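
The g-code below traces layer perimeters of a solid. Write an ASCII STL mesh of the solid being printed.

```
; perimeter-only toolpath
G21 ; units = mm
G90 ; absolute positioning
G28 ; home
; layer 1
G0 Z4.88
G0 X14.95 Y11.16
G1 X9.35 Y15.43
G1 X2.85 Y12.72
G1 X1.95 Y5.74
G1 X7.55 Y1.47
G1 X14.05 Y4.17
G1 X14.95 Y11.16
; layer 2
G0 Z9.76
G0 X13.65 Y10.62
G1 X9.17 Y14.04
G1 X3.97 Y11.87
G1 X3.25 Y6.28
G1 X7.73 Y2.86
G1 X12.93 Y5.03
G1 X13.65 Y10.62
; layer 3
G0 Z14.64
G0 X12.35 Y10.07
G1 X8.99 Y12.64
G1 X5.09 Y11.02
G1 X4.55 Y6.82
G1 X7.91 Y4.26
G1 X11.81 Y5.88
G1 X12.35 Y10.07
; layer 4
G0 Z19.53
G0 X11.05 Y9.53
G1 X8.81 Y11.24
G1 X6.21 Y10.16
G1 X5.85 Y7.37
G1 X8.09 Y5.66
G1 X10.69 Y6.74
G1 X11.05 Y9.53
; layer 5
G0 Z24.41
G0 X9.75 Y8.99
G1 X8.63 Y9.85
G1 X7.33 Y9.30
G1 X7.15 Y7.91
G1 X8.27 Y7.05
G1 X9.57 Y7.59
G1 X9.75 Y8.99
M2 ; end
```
solid part
  facet normal 0.0000 0.0000 -1.0000
    outer loop
      vertex 1.73 13.58 0.00
      vertex 9.53 16.83 0.00
      vertex 16.25 11.70 0.00
    endloop
  endfacet
  facet normal 0.0000 0.0000 -1.0000
    outer loop
      vertex 0.65 5.20 0.00
      vertex 1.73 13.58 0.00
      vertex 16.25 11.70 0.00
    endloop
  endfacet
  facet normal 0.0000 0.0000 -1.0000
    outer loop
      vertex 7.37 0.07 0.00
      vertex 0.65 5.20 0.00
      vertex 16.25 11.70 0.00
    endloop
  endfacet
  facet normal 0.0000 0.0000 -1.0000
    outer loop
      vertex 15.17 3.32 0.00
      vertex 7.37 0.07 0.00
      vertex 16.25 11.70 0.00
    endloop
  endfacet
  facet normal 0.5887 0.7712 0.2423
    outer loop
      vertex 16.25 11.70 0.00
      vertex 9.53 16.83 0.00
      vertex 8.45 8.45 29.29
    endloop
  endfacet
  facet normal -0.3731 0.8955 0.2425
    outer loop
      vertex 9.53 16.83 0.00
      vertex 1.73 13.58 0.00
      vertex 8.45 8.45 29.29
    endloop
  endfacet
  facet normal -0.9622 0.1240 0.2425
    outer loop
      vertex 1.73 13.58 0.00
      vertex 0.65 5.20 0.00
      vertex 8.45 8.45 29.29
    endloop
  endfacet
  facet normal -0.5887 -0.7712 0.2423
    outer loop
      vertex 0.65 5.20 0.00
      vertex 7.37 0.07 0.00
      vertex 8.45 8.45 29.29
    endloop
  endfacet
  facet normal 0.3731 -0.8955 0.2425
    outer loop
      vertex 7.37 0.07 0.00
      vertex 15.17 3.32 0.00
      vertex 8.45 8.45 29.29
    endloop
  endfacet
  facet normal 0.9622 -0.1240 0.2425
    outer loop
      vertex 15.17 3.32 0.00
      vertex 16.25 11.70 0.00
      vertex 8.45 8.45 29.29
    endloop
  endfacet
endsolid part

The G0 Z moves step by Δz≈4.88 mm. The G1 loops shrink linearly with z, so the solid tapers from its base footprint up to z≈29.3. Closing with a flat bottom cap and the tapered top and triangulating gives 10 facets — a regular 6-sided pyramid, base circumscribed radius ≈ 8.45 mm, apex at z ≈ 29.3 mm.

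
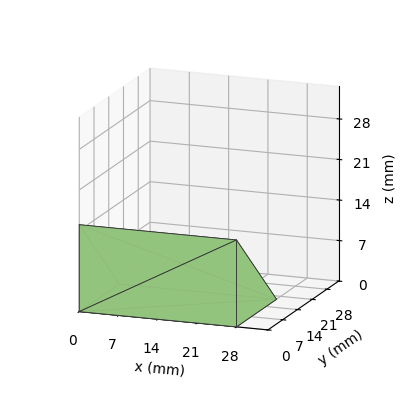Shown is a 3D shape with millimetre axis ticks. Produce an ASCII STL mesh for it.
Reading the render: the shape is a wedge (ramp): 28 × 19 mm base, rising to 15 mm along the y=0 edge and sloping linearly to z=0 at y=19 (dimensions read to the nearest mm from the axis ticks). For the STL, each face is triangulated and given an outward normal.

solid part
  facet normal 0.0000 0.0000 -1.0000
    outer loop
      vertex 28.0 19.0 0.0
      vertex 28.0 0.0 0.0
      vertex 0.0 0.0 0.0
    endloop
  endfacet
  facet normal 0.0000 0.0000 -1.0000
    outer loop
      vertex 0.0 19.0 0.0
      vertex 28.0 19.0 0.0
      vertex 0.0 0.0 0.0
    endloop
  endfacet
  facet normal 0.0000 -1.0000 0.0000
    outer loop
      vertex 0.0 0.0 0.0
      vertex 28.0 0.0 0.0
      vertex 28.0 0.0 15.0
    endloop
  endfacet
  facet normal 0.0000 -1.0000 0.0000
    outer loop
      vertex 0.0 0.0 0.0
      vertex 28.0 0.0 15.0
      vertex 0.0 0.0 15.0
    endloop
  endfacet
  facet normal 0.0000 0.6196 0.7849
    outer loop
      vertex 0.0 0.0 15.0
      vertex 28.0 0.0 15.0
      vertex 28.0 19.0 0.0
    endloop
  endfacet
  facet normal 0.0000 0.6196 0.7849
    outer loop
      vertex 0.0 0.0 15.0
      vertex 28.0 19.0 0.0
      vertex 0.0 19.0 0.0
    endloop
  endfacet
  facet normal -1.0000 0.0000 0.0000
    outer loop
      vertex 0.0 0.0 15.0
      vertex 0.0 19.0 0.0
      vertex 0.0 0.0 0.0
    endloop
  endfacet
  facet normal 1.0000 0.0000 0.0000
    outer loop
      vertex 28.0 0.0 0.0
      vertex 28.0 19.0 0.0
      vertex 28.0 0.0 15.0
    endloop
  endfacet
endsolid part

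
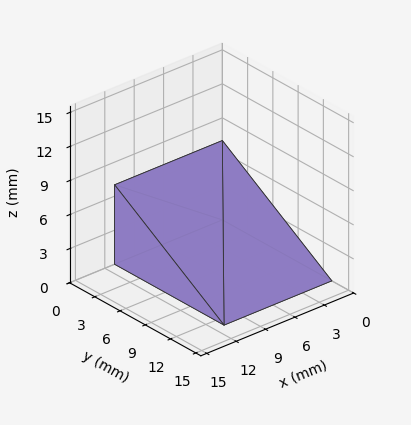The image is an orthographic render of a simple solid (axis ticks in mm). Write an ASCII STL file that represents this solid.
Reading the render: the shape is a wedge (ramp): 11 × 13 mm base, rising to 7 mm along the y=0 edge and sloping linearly to z=0 at y=13 (dimensions read to the nearest mm from the axis ticks). For the STL, each face is triangulated and given an outward normal.

solid part
  facet normal 0.0000 0.0000 -1.0000
    outer loop
      vertex 11.000 13.000 0.000
      vertex 11.000 0.000 0.000
      vertex 0.000 0.000 0.000
    endloop
  endfacet
  facet normal 0.0000 0.0000 -1.0000
    outer loop
      vertex 0.000 13.000 0.000
      vertex 11.000 13.000 0.000
      vertex 0.000 0.000 0.000
    endloop
  endfacet
  facet normal 0.0000 -1.0000 0.0000
    outer loop
      vertex 0.000 0.000 0.000
      vertex 11.000 0.000 0.000
      vertex 11.000 0.000 7.000
    endloop
  endfacet
  facet normal 0.0000 -1.0000 0.0000
    outer loop
      vertex 0.000 0.000 0.000
      vertex 11.000 0.000 7.000
      vertex 0.000 0.000 7.000
    endloop
  endfacet
  facet normal 0.0000 0.4741 0.8805
    outer loop
      vertex 0.000 0.000 7.000
      vertex 11.000 0.000 7.000
      vertex 11.000 13.000 0.000
    endloop
  endfacet
  facet normal 0.0000 0.4741 0.8805
    outer loop
      vertex 0.000 0.000 7.000
      vertex 11.000 13.000 0.000
      vertex 0.000 13.000 0.000
    endloop
  endfacet
  facet normal -1.0000 0.0000 0.0000
    outer loop
      vertex 0.000 0.000 7.000
      vertex 0.000 13.000 0.000
      vertex 0.000 0.000 0.000
    endloop
  endfacet
  facet normal 1.0000 0.0000 0.0000
    outer loop
      vertex 11.000 0.000 0.000
      vertex 11.000 13.000 0.000
      vertex 11.000 0.000 7.000
    endloop
  endfacet
endsolid part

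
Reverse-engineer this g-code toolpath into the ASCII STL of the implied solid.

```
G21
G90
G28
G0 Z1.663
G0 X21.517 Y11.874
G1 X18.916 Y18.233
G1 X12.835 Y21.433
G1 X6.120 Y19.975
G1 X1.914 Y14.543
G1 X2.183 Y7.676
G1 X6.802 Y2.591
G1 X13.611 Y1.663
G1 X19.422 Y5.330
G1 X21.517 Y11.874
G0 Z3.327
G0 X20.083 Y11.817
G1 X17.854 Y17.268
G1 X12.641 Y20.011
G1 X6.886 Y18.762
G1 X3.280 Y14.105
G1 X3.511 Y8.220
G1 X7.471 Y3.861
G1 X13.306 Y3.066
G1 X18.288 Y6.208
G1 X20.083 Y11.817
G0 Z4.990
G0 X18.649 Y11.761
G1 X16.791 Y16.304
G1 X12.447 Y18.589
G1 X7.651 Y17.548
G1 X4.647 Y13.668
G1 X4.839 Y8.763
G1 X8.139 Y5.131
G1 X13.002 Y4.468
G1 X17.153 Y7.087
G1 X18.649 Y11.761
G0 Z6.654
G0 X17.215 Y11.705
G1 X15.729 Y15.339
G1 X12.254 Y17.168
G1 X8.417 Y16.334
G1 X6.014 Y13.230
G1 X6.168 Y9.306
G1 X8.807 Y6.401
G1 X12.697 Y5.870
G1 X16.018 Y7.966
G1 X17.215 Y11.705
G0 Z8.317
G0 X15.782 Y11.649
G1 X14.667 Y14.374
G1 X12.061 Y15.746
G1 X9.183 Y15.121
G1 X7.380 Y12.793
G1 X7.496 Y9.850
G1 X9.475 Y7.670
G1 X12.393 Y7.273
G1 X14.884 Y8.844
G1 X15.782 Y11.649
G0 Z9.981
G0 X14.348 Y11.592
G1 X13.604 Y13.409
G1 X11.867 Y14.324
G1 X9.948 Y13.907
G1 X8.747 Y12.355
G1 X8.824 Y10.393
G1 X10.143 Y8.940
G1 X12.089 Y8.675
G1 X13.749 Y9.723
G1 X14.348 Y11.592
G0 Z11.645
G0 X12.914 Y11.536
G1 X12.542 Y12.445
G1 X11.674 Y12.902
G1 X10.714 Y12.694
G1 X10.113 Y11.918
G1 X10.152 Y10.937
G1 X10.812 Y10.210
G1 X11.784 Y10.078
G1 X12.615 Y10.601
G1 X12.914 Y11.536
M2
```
solid part
  facet normal 0.0000 0.0000 -1.0000
    outer loop
      vertex 13.028 22.855 0.000
      vertex 19.978 19.198 0.000
      vertex 22.951 11.930 0.000
    endloop
  endfacet
  facet normal 0.0000 0.0000 -1.0000
    outer loop
      vertex 5.354 21.189 0.000
      vertex 13.028 22.855 0.000
      vertex 22.951 11.930 0.000
    endloop
  endfacet
  facet normal 0.0000 0.0000 -1.0000
    outer loop
      vertex 0.547 14.980 0.000
      vertex 5.354 21.189 0.000
      vertex 22.951 11.930 0.000
    endloop
  endfacet
  facet normal 0.0000 0.0000 -1.0000
    outer loop
      vertex 0.855 7.133 0.000
      vertex 0.547 14.980 0.000
      vertex 22.951 11.930 0.000
    endloop
  endfacet
  facet normal 0.0000 0.0000 -1.0000
    outer loop
      vertex 6.134 1.321 0.000
      vertex 0.855 7.133 0.000
      vertex 22.951 11.930 0.000
    endloop
  endfacet
  facet normal 0.0000 0.0000 -1.0000
    outer loop
      vertex 13.915 0.261 0.000
      vertex 6.134 1.321 0.000
      vertex 22.951 11.930 0.000
    endloop
  endfacet
  facet normal 0.0000 0.0000 -1.0000
    outer loop
      vertex 20.557 4.451 0.000
      vertex 13.915 0.261 0.000
      vertex 22.951 11.930 0.000
    endloop
  endfacet
  facet normal 0.7190 0.2941 0.6297
    outer loop
      vertex 22.951 11.930 0.000
      vertex 19.978 19.198 0.000
      vertex 11.480 11.480 13.308
    endloop
  endfacet
  facet normal 0.3617 0.6875 0.6297
    outer loop
      vertex 19.978 19.198 0.000
      vertex 13.028 22.855 0.000
      vertex 11.480 11.480 13.308
    endloop
  endfacet
  facet normal -0.1648 0.7591 0.6297
    outer loop
      vertex 13.028 22.855 0.000
      vertex 5.354 21.189 0.000
      vertex 11.480 11.480 13.308
    endloop
  endfacet
  facet normal -0.6143 0.4756 0.6297
    outer loop
      vertex 5.354 21.189 0.000
      vertex 0.547 14.980 0.000
      vertex 11.480 11.480 13.308
    endloop
  endfacet
  facet normal -0.7762 -0.0305 0.6297
    outer loop
      vertex 0.547 14.980 0.000
      vertex 0.855 7.133 0.000
      vertex 11.480 11.480 13.308
    endloop
  endfacet
  facet normal -0.5750 -0.5223 0.6297
    outer loop
      vertex 0.855 7.133 0.000
      vertex 6.134 1.321 0.000
      vertex 11.480 11.480 13.308
    endloop
  endfacet
  facet normal -0.1049 -0.7697 0.6297
    outer loop
      vertex 6.134 1.321 0.000
      vertex 13.915 0.261 0.000
      vertex 11.480 11.480 13.308
    endloop
  endfacet
  facet normal 0.4145 -0.6570 0.6297
    outer loop
      vertex 13.915 0.261 0.000
      vertex 20.557 4.451 0.000
      vertex 11.480 11.480 13.308
    endloop
  endfacet
  facet normal 0.7398 -0.2368 0.6297
    outer loop
      vertex 20.557 4.451 0.000
      vertex 22.951 11.930 0.000
      vertex 11.480 11.480 13.308
    endloop
  endfacet
endsolid part

The G0 Z moves step by Δz≈1.663 mm. The G1 loops shrink linearly with z, so the solid tapers from its base footprint up to z≈13.3. Closing with a flat bottom cap and the tapered top and triangulating gives 16 facets — a regular 9-sided pyramid, base circumscribed radius ≈ 11.5 mm, apex at z ≈ 13.3 mm.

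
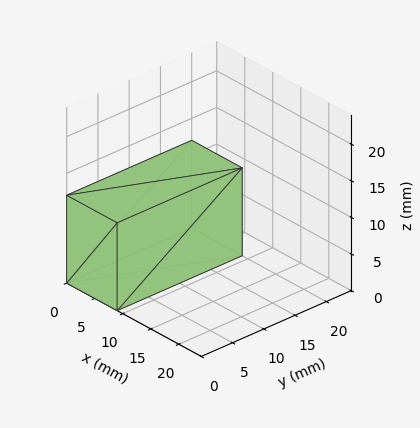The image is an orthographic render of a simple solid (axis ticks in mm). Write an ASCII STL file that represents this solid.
Reading the render: the shape is a rectangular box, roughly 9 × 20 mm footprint and 12 mm tall (dimensions read to the nearest mm from the axis ticks). For the STL, each face is triangulated and given an outward normal.

solid part
  facet normal 0.0000 0.0000 -1.0000
    outer loop
      vertex 9.0 20.0 0.0
      vertex 9.0 0.0 0.0
      vertex 0.0 0.0 0.0
    endloop
  endfacet
  facet normal 0.0000 0.0000 -1.0000
    outer loop
      vertex 0.0 20.0 0.0
      vertex 9.0 20.0 0.0
      vertex 0.0 0.0 0.0
    endloop
  endfacet
  facet normal 0.0000 0.0000 1.0000
    outer loop
      vertex 0.0 0.0 12.0
      vertex 9.0 0.0 12.0
      vertex 9.0 20.0 12.0
    endloop
  endfacet
  facet normal 0.0000 0.0000 1.0000
    outer loop
      vertex 0.0 0.0 12.0
      vertex 9.0 20.0 12.0
      vertex 0.0 20.0 12.0
    endloop
  endfacet
  facet normal 0.0000 -1.0000 0.0000
    outer loop
      vertex 0.0 0.0 0.0
      vertex 9.0 0.0 0.0
      vertex 9.0 0.0 12.0
    endloop
  endfacet
  facet normal 0.0000 -1.0000 0.0000
    outer loop
      vertex 0.0 0.0 0.0
      vertex 9.0 0.0 12.0
      vertex 0.0 0.0 12.0
    endloop
  endfacet
  facet normal 0.0000 1.0000 0.0000
    outer loop
      vertex 9.0 20.0 12.0
      vertex 9.0 20.0 0.0
      vertex 0.0 20.0 0.0
    endloop
  endfacet
  facet normal 0.0000 1.0000 0.0000
    outer loop
      vertex 0.0 20.0 12.0
      vertex 9.0 20.0 12.0
      vertex 0.0 20.0 0.0
    endloop
  endfacet
  facet normal -1.0000 0.0000 0.0000
    outer loop
      vertex 0.0 20.0 12.0
      vertex 0.0 20.0 0.0
      vertex 0.0 0.0 0.0
    endloop
  endfacet
  facet normal -1.0000 0.0000 0.0000
    outer loop
      vertex 0.0 0.0 12.0
      vertex 0.0 20.0 12.0
      vertex 0.0 0.0 0.0
    endloop
  endfacet
  facet normal 1.0000 0.0000 0.0000
    outer loop
      vertex 9.0 0.0 0.0
      vertex 9.0 20.0 0.0
      vertex 9.0 20.0 12.0
    endloop
  endfacet
  facet normal 1.0000 0.0000 0.0000
    outer loop
      vertex 9.0 0.0 0.0
      vertex 9.0 20.0 12.0
      vertex 9.0 0.0 12.0
    endloop
  endfacet
endsolid part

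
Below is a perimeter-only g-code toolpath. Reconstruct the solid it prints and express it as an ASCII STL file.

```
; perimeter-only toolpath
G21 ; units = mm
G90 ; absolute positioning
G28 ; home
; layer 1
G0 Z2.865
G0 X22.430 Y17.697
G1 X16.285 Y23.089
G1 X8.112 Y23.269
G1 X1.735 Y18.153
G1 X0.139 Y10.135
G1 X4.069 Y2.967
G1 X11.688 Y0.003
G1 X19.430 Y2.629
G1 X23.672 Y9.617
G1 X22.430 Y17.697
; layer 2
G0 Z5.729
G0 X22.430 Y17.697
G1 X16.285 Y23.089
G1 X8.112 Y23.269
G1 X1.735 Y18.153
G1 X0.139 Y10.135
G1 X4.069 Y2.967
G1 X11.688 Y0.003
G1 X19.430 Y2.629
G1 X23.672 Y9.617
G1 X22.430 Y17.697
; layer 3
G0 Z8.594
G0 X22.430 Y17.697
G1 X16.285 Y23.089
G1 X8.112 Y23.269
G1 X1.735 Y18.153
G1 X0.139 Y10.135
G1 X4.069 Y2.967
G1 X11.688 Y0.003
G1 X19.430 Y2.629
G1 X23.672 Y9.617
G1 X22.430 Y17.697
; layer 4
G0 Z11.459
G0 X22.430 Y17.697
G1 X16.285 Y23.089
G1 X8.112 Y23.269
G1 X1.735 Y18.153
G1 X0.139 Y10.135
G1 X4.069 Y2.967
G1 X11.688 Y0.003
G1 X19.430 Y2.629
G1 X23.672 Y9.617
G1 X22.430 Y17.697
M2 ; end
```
solid part
  facet normal 0.0000 0.0000 -1.0000
    outer loop
      vertex 8.112 23.269 0.000
      vertex 16.285 23.089 0.000
      vertex 22.430 17.697 0.000
    endloop
  endfacet
  facet normal 0.0000 0.0000 -1.0000
    outer loop
      vertex 1.735 18.153 0.000
      vertex 8.112 23.269 0.000
      vertex 22.430 17.697 0.000
    endloop
  endfacet
  facet normal 0.0000 0.0000 -1.0000
    outer loop
      vertex 0.139 10.135 0.000
      vertex 1.735 18.153 0.000
      vertex 22.430 17.697 0.000
    endloop
  endfacet
  facet normal 0.0000 0.0000 -1.0000
    outer loop
      vertex 4.069 2.967 0.000
      vertex 0.139 10.135 0.000
      vertex 22.430 17.697 0.000
    endloop
  endfacet
  facet normal 0.0000 0.0000 -1.0000
    outer loop
      vertex 11.688 0.003 0.000
      vertex 4.069 2.967 0.000
      vertex 22.430 17.697 0.000
    endloop
  endfacet
  facet normal 0.0000 0.0000 -1.0000
    outer loop
      vertex 19.430 2.629 0.000
      vertex 11.688 0.003 0.000
      vertex 22.430 17.697 0.000
    endloop
  endfacet
  facet normal 0.0000 0.0000 -1.0000
    outer loop
      vertex 23.672 9.617 0.000
      vertex 19.430 2.629 0.000
      vertex 22.430 17.697 0.000
    endloop
  endfacet
  facet normal 0.0000 0.0000 1.0000
    outer loop
      vertex 22.430 17.697 11.459
      vertex 16.285 23.089 11.459
      vertex 8.112 23.269 11.459
    endloop
  endfacet
  facet normal 0.0000 0.0000 1.0000
    outer loop
      vertex 22.430 17.697 11.459
      vertex 8.112 23.269 11.459
      vertex 1.735 18.153 11.459
    endloop
  endfacet
  facet normal 0.0000 0.0000 1.0000
    outer loop
      vertex 22.430 17.697 11.459
      vertex 1.735 18.153 11.459
      vertex 0.139 10.135 11.459
    endloop
  endfacet
  facet normal 0.0000 0.0000 1.0000
    outer loop
      vertex 22.430 17.697 11.459
      vertex 0.139 10.135 11.459
      vertex 4.069 2.967 11.459
    endloop
  endfacet
  facet normal 0.0000 0.0000 1.0000
    outer loop
      vertex 22.430 17.697 11.459
      vertex 4.069 2.967 11.459
      vertex 11.688 0.003 11.459
    endloop
  endfacet
  facet normal 0.0000 0.0000 1.0000
    outer loop
      vertex 22.430 17.697 11.459
      vertex 11.688 0.003 11.459
      vertex 19.430 2.629 11.459
    endloop
  endfacet
  facet normal 0.0000 0.0000 1.0000
    outer loop
      vertex 22.430 17.697 11.459
      vertex 19.430 2.629 11.459
      vertex 23.672 9.617 11.459
    endloop
  endfacet
  facet normal 0.6596 0.7517 0.0000
    outer loop
      vertex 22.430 17.697 0.000
      vertex 16.285 23.089 0.000
      vertex 16.285 23.089 11.459
    endloop
  endfacet
  facet normal 0.6596 0.7517 0.0000
    outer loop
      vertex 22.430 17.697 0.000
      vertex 16.285 23.089 11.459
      vertex 22.430 17.697 11.459
    endloop
  endfacet
  facet normal 0.0220 0.9998 0.0000
    outer loop
      vertex 16.285 23.089 0.000
      vertex 8.112 23.269 0.000
      vertex 8.112 23.269 11.459
    endloop
  endfacet
  facet normal 0.0220 0.9998 0.0000
    outer loop
      vertex 16.285 23.089 0.000
      vertex 8.112 23.269 11.459
      vertex 16.285 23.089 11.459
    endloop
  endfacet
  facet normal -0.6258 0.7800 0.0000
    outer loop
      vertex 8.112 23.269 0.000
      vertex 1.735 18.153 0.000
      vertex 1.735 18.153 11.459
    endloop
  endfacet
  facet normal -0.6258 0.7800 0.0000
    outer loop
      vertex 8.112 23.269 0.000
      vertex 1.735 18.153 11.459
      vertex 8.112 23.269 11.459
    endloop
  endfacet
  facet normal -0.9808 0.1952 0.0000
    outer loop
      vertex 1.735 18.153 0.000
      vertex 0.139 10.135 0.000
      vertex 0.139 10.135 11.459
    endloop
  endfacet
  facet normal -0.9808 0.1952 0.0000
    outer loop
      vertex 1.735 18.153 0.000
      vertex 0.139 10.135 11.459
      vertex 1.735 18.153 11.459
    endloop
  endfacet
  facet normal -0.8769 -0.4808 0.0000
    outer loop
      vertex 0.139 10.135 0.000
      vertex 4.069 2.967 0.000
      vertex 4.069 2.967 11.459
    endloop
  endfacet
  facet normal -0.8769 -0.4808 0.0000
    outer loop
      vertex 0.139 10.135 0.000
      vertex 4.069 2.967 11.459
      vertex 0.139 10.135 11.459
    endloop
  endfacet
  facet normal -0.3626 -0.9320 0.0000
    outer loop
      vertex 4.069 2.967 0.000
      vertex 11.688 0.003 0.000
      vertex 11.688 0.003 11.459
    endloop
  endfacet
  facet normal -0.3626 -0.9320 0.0000
    outer loop
      vertex 4.069 2.967 0.000
      vertex 11.688 0.003 11.459
      vertex 4.069 2.967 11.459
    endloop
  endfacet
  facet normal 0.3212 -0.9470 0.0000
    outer loop
      vertex 11.688 0.003 0.000
      vertex 19.430 2.629 0.000
      vertex 19.430 2.629 11.459
    endloop
  endfacet
  facet normal 0.3212 -0.9470 0.0000
    outer loop
      vertex 11.688 0.003 0.000
      vertex 19.430 2.629 11.459
      vertex 11.688 0.003 11.459
    endloop
  endfacet
  facet normal 0.8548 -0.5189 0.0000
    outer loop
      vertex 19.430 2.629 0.000
      vertex 23.672 9.617 0.000
      vertex 23.672 9.617 11.459
    endloop
  endfacet
  facet normal 0.8548 -0.5189 0.0000
    outer loop
      vertex 19.430 2.629 0.000
      vertex 23.672 9.617 11.459
      vertex 19.430 2.629 11.459
    endloop
  endfacet
  facet normal 0.9884 0.1519 0.0000
    outer loop
      vertex 23.672 9.617 0.000
      vertex 22.430 17.697 0.000
      vertex 22.430 17.697 11.459
    endloop
  endfacet
  facet normal 0.9884 0.1519 0.0000
    outer loop
      vertex 23.672 9.617 0.000
      vertex 22.430 17.697 11.459
      vertex 23.672 9.617 11.459
    endloop
  endfacet
endsolid part

The G0 Z moves step by Δz≈2.865 mm. Every layer's G1 loop is the same polygon, so the solid is a straight extrusion of it from z=0 to z≈11.5. Closing with flat bottom and top caps and triangulating gives 32 facets — a regular 9-sided prism (a cylinder approximated with 9 flat sides), circumscribed radius ≈ 12 mm, height ≈ 11.5 mm.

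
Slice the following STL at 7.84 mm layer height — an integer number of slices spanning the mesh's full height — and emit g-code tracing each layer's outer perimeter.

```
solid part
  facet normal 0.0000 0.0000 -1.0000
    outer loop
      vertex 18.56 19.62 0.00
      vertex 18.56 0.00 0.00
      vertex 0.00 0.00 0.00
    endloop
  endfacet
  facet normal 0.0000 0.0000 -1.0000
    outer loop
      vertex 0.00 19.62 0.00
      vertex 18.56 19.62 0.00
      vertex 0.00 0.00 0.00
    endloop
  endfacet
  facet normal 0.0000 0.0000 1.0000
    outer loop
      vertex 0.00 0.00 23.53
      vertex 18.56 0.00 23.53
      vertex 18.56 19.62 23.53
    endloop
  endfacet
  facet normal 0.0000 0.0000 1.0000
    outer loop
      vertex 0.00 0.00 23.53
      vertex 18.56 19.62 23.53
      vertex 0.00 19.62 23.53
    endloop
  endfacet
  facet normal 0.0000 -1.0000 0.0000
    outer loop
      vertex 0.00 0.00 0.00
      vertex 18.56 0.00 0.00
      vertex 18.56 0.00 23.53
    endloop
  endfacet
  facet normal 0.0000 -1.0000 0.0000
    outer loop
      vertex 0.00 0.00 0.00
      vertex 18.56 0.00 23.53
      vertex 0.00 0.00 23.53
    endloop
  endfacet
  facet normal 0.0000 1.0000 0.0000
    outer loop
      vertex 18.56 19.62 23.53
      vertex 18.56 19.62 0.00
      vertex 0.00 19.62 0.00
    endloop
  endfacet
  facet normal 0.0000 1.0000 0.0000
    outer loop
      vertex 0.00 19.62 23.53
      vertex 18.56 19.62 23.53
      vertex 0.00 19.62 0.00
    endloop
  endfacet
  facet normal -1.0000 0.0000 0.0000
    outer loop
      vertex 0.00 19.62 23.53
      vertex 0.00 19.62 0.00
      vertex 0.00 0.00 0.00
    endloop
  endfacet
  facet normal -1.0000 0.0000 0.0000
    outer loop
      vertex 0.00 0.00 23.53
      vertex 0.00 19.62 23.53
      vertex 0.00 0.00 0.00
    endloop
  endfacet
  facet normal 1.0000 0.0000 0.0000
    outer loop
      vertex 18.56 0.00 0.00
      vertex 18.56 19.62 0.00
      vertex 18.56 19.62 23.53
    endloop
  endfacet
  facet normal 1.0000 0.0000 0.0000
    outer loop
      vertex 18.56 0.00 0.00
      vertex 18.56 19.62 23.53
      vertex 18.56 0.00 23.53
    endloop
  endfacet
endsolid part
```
; perimeter-only toolpath
G21 ; units = mm
G90 ; absolute positioning
G28 ; home
; layer 1
G0 Z7.84
G0 X0.00 Y0.00
G1 X18.56 Y0.00
G1 X18.56 Y19.62
G1 X0.00 Y19.62
G1 X0.00 Y0.00
; layer 2
G0 Z15.69
G0 X0.00 Y0.00
G1 X18.56 Y0.00
G1 X18.56 Y19.62
G1 X0.00 Y19.62
G1 X0.00 Y0.00
; layer 3
G0 Z23.53
G0 X0.00 Y0.00
G1 X18.56 Y0.00
G1 X18.56 Y19.62
G1 X0.00 Y19.62
G1 X0.00 Y0.00
M2 ; end

The solid is a rectangular box, roughly 18.6 × 19.6 mm footprint and 23.5 mm tall. Slicing at Δz = 7.84 mm — 3 equal slices spanning the solid's height, so layer i sits at z = i·h/3 — gives 3 non-empty perimeters. Each is a 4-segment closed polygon; G0 lifts to the layer z and rapids to the start vertex, then G1 traces the edges.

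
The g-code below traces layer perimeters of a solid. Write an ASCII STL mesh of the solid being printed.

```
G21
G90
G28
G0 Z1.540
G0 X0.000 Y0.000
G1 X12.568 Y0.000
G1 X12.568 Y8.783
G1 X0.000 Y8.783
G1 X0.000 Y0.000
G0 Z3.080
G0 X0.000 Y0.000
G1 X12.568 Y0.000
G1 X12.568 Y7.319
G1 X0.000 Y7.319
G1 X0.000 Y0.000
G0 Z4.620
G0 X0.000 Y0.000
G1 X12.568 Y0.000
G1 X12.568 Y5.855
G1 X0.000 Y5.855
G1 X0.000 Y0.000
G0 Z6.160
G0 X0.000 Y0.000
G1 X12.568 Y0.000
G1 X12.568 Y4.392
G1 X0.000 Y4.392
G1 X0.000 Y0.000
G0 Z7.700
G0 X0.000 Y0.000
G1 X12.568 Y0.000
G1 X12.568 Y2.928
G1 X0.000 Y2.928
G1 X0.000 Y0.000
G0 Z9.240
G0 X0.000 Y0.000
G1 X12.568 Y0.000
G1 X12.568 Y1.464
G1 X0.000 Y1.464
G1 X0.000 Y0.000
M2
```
solid part
  facet normal 0.0000 0.0000 -1.0000
    outer loop
      vertex 12.568 10.247 0.000
      vertex 12.568 0.000 0.000
      vertex 0.000 0.000 0.000
    endloop
  endfacet
  facet normal 0.0000 0.0000 -1.0000
    outer loop
      vertex 0.000 10.247 0.000
      vertex 12.568 10.247 0.000
      vertex 0.000 0.000 0.000
    endloop
  endfacet
  facet normal 0.0000 -1.0000 0.0000
    outer loop
      vertex 0.000 0.000 0.000
      vertex 12.568 0.000 0.000
      vertex 12.568 0.000 10.780
    endloop
  endfacet
  facet normal 0.0000 -1.0000 0.0000
    outer loop
      vertex 0.000 0.000 0.000
      vertex 12.568 0.000 10.780
      vertex 0.000 0.000 10.780
    endloop
  endfacet
  facet normal 0.0000 0.7248 0.6890
    outer loop
      vertex 0.000 0.000 10.780
      vertex 12.568 0.000 10.780
      vertex 12.568 10.247 0.000
    endloop
  endfacet
  facet normal 0.0000 0.7248 0.6890
    outer loop
      vertex 0.000 0.000 10.780
      vertex 12.568 10.247 0.000
      vertex 0.000 10.247 0.000
    endloop
  endfacet
  facet normal -1.0000 0.0000 0.0000
    outer loop
      vertex 0.000 0.000 10.780
      vertex 0.000 10.247 0.000
      vertex 0.000 0.000 0.000
    endloop
  endfacet
  facet normal 1.0000 0.0000 0.0000
    outer loop
      vertex 12.568 0.000 0.000
      vertex 12.568 10.247 0.000
      vertex 12.568 0.000 10.780
    endloop
  endfacet
endsolid part

The G0 Z moves step by Δz≈1.540 mm. The G1 loops shrink linearly with z, so the solid tapers from its base footprint up to z≈10.8. Closing with a flat bottom cap and the tapered top and triangulating gives 8 facets — a wedge (ramp): 12.6 × 10.2 mm base, rising to 10.8 mm along the y=0 edge and sloping linearly to z=0 at y=10.2.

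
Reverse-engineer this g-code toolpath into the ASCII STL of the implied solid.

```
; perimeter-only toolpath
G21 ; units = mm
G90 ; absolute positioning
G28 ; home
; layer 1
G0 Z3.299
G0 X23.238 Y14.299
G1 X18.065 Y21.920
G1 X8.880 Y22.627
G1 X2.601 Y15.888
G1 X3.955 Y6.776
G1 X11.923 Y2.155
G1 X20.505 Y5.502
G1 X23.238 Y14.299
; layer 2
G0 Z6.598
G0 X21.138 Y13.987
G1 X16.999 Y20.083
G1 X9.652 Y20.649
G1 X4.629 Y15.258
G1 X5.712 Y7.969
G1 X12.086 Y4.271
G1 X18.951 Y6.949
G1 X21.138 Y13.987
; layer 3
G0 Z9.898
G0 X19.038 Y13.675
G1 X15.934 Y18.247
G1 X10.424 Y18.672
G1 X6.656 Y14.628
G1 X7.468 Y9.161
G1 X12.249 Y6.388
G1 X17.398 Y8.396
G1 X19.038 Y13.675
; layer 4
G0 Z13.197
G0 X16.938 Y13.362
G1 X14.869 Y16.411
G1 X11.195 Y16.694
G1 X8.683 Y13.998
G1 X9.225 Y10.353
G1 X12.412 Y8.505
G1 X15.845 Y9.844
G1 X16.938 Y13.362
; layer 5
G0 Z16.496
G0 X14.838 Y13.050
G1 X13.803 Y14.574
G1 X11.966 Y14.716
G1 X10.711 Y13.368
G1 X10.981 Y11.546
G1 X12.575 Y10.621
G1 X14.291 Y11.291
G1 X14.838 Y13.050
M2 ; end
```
solid part
  facet normal 0.0000 0.0000 -1.0000
    outer loop
      vertex 8.109 24.605 0.000
      vertex 19.130 23.756 0.000
      vertex 25.338 14.611 0.000
    endloop
  endfacet
  facet normal 0.0000 0.0000 -1.0000
    outer loop
      vertex 0.574 16.518 0.000
      vertex 8.109 24.605 0.000
      vertex 25.338 14.611 0.000
    endloop
  endfacet
  facet normal 0.0000 0.0000 -1.0000
    outer loop
      vertex 2.199 5.584 0.000
      vertex 0.574 16.518 0.000
      vertex 25.338 14.611 0.000
    endloop
  endfacet
  facet normal 0.0000 0.0000 -1.0000
    outer loop
      vertex 11.760 0.038 0.000
      vertex 2.199 5.584 0.000
      vertex 25.338 14.611 0.000
    endloop
  endfacet
  facet normal 0.0000 0.0000 -1.0000
    outer loop
      vertex 22.058 4.055 0.000
      vertex 11.760 0.038 0.000
      vertex 25.338 14.611 0.000
    endloop
  endfacet
  facet normal 0.7158 0.4859 0.5016
    outer loop
      vertex 25.338 14.611 0.000
      vertex 19.130 23.756 0.000
      vertex 12.738 12.738 19.795
    endloop
  endfacet
  facet normal 0.0664 0.8626 0.5016
    outer loop
      vertex 19.130 23.756 0.000
      vertex 8.109 24.605 0.000
      vertex 12.738 12.738 19.795
    endloop
  endfacet
  facet normal -0.6330 0.5897 0.5016
    outer loop
      vertex 8.109 24.605 0.000
      vertex 0.574 16.518 0.000
      vertex 12.738 12.738 19.795
    endloop
  endfacet
  facet normal -0.8557 -0.1272 0.5016
    outer loop
      vertex 0.574 16.518 0.000
      vertex 2.199 5.584 0.000
      vertex 12.738 12.738 19.795
    endloop
  endfacet
  facet normal -0.4341 -0.7483 0.5016
    outer loop
      vertex 2.199 5.584 0.000
      vertex 11.760 0.038 0.000
      vertex 12.738 12.738 19.795
    endloop
  endfacet
  facet normal 0.3144 -0.8060 0.5016
    outer loop
      vertex 11.760 0.038 0.000
      vertex 22.058 4.055 0.000
      vertex 12.738 12.738 19.795
    endloop
  endfacet
  facet normal 0.8262 -0.2567 0.5016
    outer loop
      vertex 22.058 4.055 0.000
      vertex 25.338 14.611 0.000
      vertex 12.738 12.738 19.795
    endloop
  endfacet
endsolid part

The G0 Z moves step by Δz≈3.299 mm. The G1 loops shrink linearly with z, so the solid tapers from its base footprint up to z≈19.8. Closing with a flat bottom cap and the tapered top and triangulating gives 12 facets — a regular 7-sided pyramid, base circumscribed radius ≈ 12.7 mm, apex at z ≈ 19.8 mm.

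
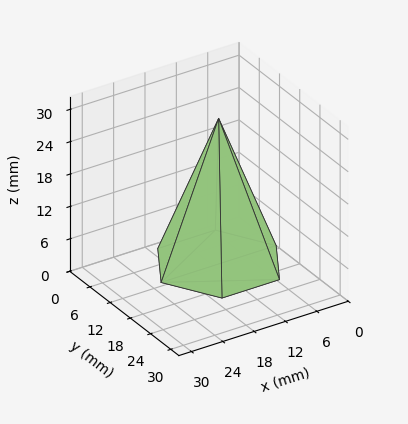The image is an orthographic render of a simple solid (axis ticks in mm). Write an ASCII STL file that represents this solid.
Reading the render: the shape is a regular 6-sided pyramid, base circumscribed radius ≈ 11 mm, apex at z ≈ 27 mm (dimensions read to the nearest mm from the axis ticks). For the STL, each face is triangulated and given an outward normal.

solid part
  facet normal 0.0000 0.0000 -1.0000
    outer loop
      vertex 5.500 20.526 0.000
      vertex 16.500 20.526 0.000
      vertex 22.000 11.000 0.000
    endloop
  endfacet
  facet normal 0.0000 0.0000 -1.0000
    outer loop
      vertex 0.000 11.000 0.000
      vertex 5.500 20.526 0.000
      vertex 22.000 11.000 0.000
    endloop
  endfacet
  facet normal 0.0000 0.0000 -1.0000
    outer loop
      vertex 5.500 1.474 0.000
      vertex 0.000 11.000 0.000
      vertex 22.000 11.000 0.000
    endloop
  endfacet
  facet normal 0.0000 0.0000 -1.0000
    outer loop
      vertex 16.500 1.474 0.000
      vertex 5.500 1.474 0.000
      vertex 22.000 11.000 0.000
    endloop
  endfacet
  facet normal 0.8167 0.4715 0.3327
    outer loop
      vertex 22.000 11.000 0.000
      vertex 16.500 20.526 0.000
      vertex 11.000 11.000 27.000
    endloop
  endfacet
  facet normal 0.0000 0.9430 0.3327
    outer loop
      vertex 16.500 20.526 0.000
      vertex 5.500 20.526 0.000
      vertex 11.000 11.000 27.000
    endloop
  endfacet
  facet normal -0.8167 0.4715 0.3327
    outer loop
      vertex 5.500 20.526 0.000
      vertex 0.000 11.000 0.000
      vertex 11.000 11.000 27.000
    endloop
  endfacet
  facet normal -0.8167 -0.4715 0.3327
    outer loop
      vertex 0.000 11.000 0.000
      vertex 5.500 1.474 0.000
      vertex 11.000 11.000 27.000
    endloop
  endfacet
  facet normal 0.0000 -0.9430 0.3327
    outer loop
      vertex 5.500 1.474 0.000
      vertex 16.500 1.474 0.000
      vertex 11.000 11.000 27.000
    endloop
  endfacet
  facet normal 0.8167 -0.4715 0.3327
    outer loop
      vertex 16.500 1.474 0.000
      vertex 22.000 11.000 0.000
      vertex 11.000 11.000 27.000
    endloop
  endfacet
endsolid part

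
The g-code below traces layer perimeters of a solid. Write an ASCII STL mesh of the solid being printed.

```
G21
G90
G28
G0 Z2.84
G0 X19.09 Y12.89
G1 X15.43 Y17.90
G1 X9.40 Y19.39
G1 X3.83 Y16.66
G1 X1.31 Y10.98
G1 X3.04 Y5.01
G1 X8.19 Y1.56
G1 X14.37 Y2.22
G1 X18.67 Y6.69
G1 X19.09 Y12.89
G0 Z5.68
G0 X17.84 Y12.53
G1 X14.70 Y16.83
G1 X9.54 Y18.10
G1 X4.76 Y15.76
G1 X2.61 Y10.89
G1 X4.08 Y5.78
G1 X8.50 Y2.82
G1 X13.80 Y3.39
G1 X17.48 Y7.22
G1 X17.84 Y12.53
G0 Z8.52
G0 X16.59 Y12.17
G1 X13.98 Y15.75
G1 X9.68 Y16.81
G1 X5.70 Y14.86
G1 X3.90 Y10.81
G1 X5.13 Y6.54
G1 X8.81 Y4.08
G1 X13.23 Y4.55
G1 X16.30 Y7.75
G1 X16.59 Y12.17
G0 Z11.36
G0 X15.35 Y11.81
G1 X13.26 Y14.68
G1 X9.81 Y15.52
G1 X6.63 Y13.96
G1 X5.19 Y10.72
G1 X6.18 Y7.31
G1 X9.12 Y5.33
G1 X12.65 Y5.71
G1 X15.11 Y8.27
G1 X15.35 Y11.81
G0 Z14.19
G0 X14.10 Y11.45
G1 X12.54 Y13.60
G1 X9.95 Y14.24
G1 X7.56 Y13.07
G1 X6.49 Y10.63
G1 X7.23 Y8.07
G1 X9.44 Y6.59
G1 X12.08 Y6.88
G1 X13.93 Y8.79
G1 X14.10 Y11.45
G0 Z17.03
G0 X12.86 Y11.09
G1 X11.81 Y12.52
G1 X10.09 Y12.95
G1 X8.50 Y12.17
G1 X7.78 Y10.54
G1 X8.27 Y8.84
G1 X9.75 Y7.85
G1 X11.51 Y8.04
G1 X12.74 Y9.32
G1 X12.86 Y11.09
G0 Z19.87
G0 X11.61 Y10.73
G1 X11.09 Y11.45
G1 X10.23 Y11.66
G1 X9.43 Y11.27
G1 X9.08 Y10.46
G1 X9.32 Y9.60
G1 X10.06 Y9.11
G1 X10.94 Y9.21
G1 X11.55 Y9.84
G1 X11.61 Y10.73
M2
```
solid part
  facet normal 0.0000 0.0000 -1.0000
    outer loop
      vertex 9.26 20.68 0.00
      vertex 16.15 18.98 0.00
      vertex 20.33 13.25 0.00
    endloop
  endfacet
  facet normal 0.0000 0.0000 -1.0000
    outer loop
      vertex 2.89 17.56 0.00
      vertex 9.26 20.68 0.00
      vertex 20.33 13.25 0.00
    endloop
  endfacet
  facet normal 0.0000 0.0000 -1.0000
    outer loop
      vertex 0.02 11.07 0.00
      vertex 2.89 17.56 0.00
      vertex 20.33 13.25 0.00
    endloop
  endfacet
  facet normal 0.0000 0.0000 -1.0000
    outer loop
      vertex 1.99 4.25 0.00
      vertex 0.02 11.07 0.00
      vertex 20.33 13.25 0.00
    endloop
  endfacet
  facet normal 0.0000 0.0000 -1.0000
    outer loop
      vertex 7.88 0.30 0.00
      vertex 1.99 4.25 0.00
      vertex 20.33 13.25 0.00
    endloop
  endfacet
  facet normal 0.0000 0.0000 -1.0000
    outer loop
      vertex 14.94 1.06 0.00
      vertex 7.88 0.30 0.00
      vertex 20.33 13.25 0.00
    endloop
  endfacet
  facet normal 0.0000 0.0000 -1.0000
    outer loop
      vertex 19.85 6.17 0.00
      vertex 14.94 1.06 0.00
      vertex 20.33 13.25 0.00
    endloop
  endfacet
  facet normal 0.7424 0.5416 0.3943
    outer loop
      vertex 20.33 13.25 0.00
      vertex 16.15 18.98 0.00
      vertex 10.37 10.37 22.71
    endloop
  endfacet
  facet normal 0.2201 0.8922 0.3943
    outer loop
      vertex 16.15 18.98 0.00
      vertex 9.26 20.68 0.00
      vertex 10.37 10.37 22.71
    endloop
  endfacet
  facet normal -0.4042 0.8253 0.3944
    outer loop
      vertex 9.26 20.68 0.00
      vertex 2.89 17.56 0.00
      vertex 10.37 10.37 22.71
    endloop
  endfacet
  facet normal -0.8404 0.3716 0.3945
    outer loop
      vertex 2.89 17.56 0.00
      vertex 0.02 11.07 0.00
      vertex 10.37 10.37 22.71
    endloop
  endfacet
  facet normal -0.8828 -0.2550 0.3945
    outer loop
      vertex 0.02 11.07 0.00
      vertex 1.99 4.25 0.00
      vertex 10.37 10.37 22.71
    endloop
  endfacet
  facet normal -0.5118 -0.7632 0.3945
    outer loop
      vertex 1.99 4.25 0.00
      vertex 7.88 0.30 0.00
      vertex 10.37 10.37 22.71
    endloop
  endfacet
  facet normal 0.0984 -0.9137 0.3944
    outer loop
      vertex 7.88 0.30 0.00
      vertex 14.94 1.06 0.00
      vertex 10.37 10.37 22.71
    endloop
  endfacet
  facet normal 0.6626 -0.6367 0.3944
    outer loop
      vertex 14.94 1.06 0.00
      vertex 19.85 6.17 0.00
      vertex 10.37 10.37 22.71
    endloop
  endfacet
  facet normal 0.9169 -0.0622 0.3942
    outer loop
      vertex 19.85 6.17 0.00
      vertex 20.33 13.25 0.00
      vertex 10.37 10.37 22.71
    endloop
  endfacet
endsolid part

The G0 Z moves step by Δz≈2.84 mm. The G1 loops shrink linearly with z, so the solid tapers from its base footprint up to z≈22.7. Closing with a flat bottom cap and the tapered top and triangulating gives 16 facets — a regular 9-sided pyramid, base circumscribed radius ≈ 10.4 mm, apex at z ≈ 22.7 mm.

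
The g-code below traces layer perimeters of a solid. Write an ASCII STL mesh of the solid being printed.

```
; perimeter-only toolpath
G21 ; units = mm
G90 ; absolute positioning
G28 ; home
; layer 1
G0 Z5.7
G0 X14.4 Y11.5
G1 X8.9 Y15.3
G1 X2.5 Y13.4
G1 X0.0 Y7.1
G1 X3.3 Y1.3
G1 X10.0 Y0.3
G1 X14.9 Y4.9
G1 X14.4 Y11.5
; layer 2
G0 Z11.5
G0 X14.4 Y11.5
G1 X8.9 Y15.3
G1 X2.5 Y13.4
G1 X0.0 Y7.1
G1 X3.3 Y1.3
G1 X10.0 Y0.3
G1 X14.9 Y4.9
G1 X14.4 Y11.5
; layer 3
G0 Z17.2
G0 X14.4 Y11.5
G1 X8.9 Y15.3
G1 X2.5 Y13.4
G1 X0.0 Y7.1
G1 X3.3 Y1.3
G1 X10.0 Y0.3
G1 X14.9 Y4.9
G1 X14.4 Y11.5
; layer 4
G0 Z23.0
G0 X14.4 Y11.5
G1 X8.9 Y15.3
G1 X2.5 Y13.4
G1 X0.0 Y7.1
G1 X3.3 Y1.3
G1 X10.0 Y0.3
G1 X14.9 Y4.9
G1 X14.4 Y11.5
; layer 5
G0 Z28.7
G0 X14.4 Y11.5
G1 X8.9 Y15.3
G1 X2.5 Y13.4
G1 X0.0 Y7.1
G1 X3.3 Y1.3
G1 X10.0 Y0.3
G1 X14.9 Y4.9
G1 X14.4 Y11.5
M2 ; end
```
solid part
  facet normal 0.0000 0.0000 -1.0000
    outer loop
      vertex 2.5 13.4 0.0
      vertex 8.9 15.3 0.0
      vertex 14.4 11.5 0.0
    endloop
  endfacet
  facet normal 0.0000 0.0000 -1.0000
    outer loop
      vertex 0.0 7.1 0.0
      vertex 2.5 13.4 0.0
      vertex 14.4 11.5 0.0
    endloop
  endfacet
  facet normal 0.0000 0.0000 -1.0000
    outer loop
      vertex 3.3 1.3 0.0
      vertex 0.0 7.1 0.0
      vertex 14.4 11.5 0.0
    endloop
  endfacet
  facet normal 0.0000 0.0000 -1.0000
    outer loop
      vertex 10.0 0.3 0.0
      vertex 3.3 1.3 0.0
      vertex 14.4 11.5 0.0
    endloop
  endfacet
  facet normal 0.0000 0.0000 -1.0000
    outer loop
      vertex 14.9 4.9 0.0
      vertex 10.0 0.3 0.0
      vertex 14.4 11.5 0.0
    endloop
  endfacet
  facet normal 0.0000 0.0000 1.0000
    outer loop
      vertex 14.4 11.5 28.7
      vertex 8.9 15.3 28.7
      vertex 2.5 13.4 28.7
    endloop
  endfacet
  facet normal 0.0000 0.0000 1.0000
    outer loop
      vertex 14.4 11.5 28.7
      vertex 2.5 13.4 28.7
      vertex 0.0 7.1 28.7
    endloop
  endfacet
  facet normal 0.0000 0.0000 1.0000
    outer loop
      vertex 14.4 11.5 28.7
      vertex 0.0 7.1 28.7
      vertex 3.3 1.3 28.7
    endloop
  endfacet
  facet normal 0.0000 0.0000 1.0000
    outer loop
      vertex 14.4 11.5 28.7
      vertex 3.3 1.3 28.7
      vertex 10.0 0.3 28.7
    endloop
  endfacet
  facet normal 0.0000 0.0000 1.0000
    outer loop
      vertex 14.4 11.5 28.7
      vertex 10.0 0.3 28.7
      vertex 14.9 4.9 28.7
    endloop
  endfacet
  facet normal 0.5684 0.8227 0.0000
    outer loop
      vertex 14.4 11.5 0.0
      vertex 8.9 15.3 0.0
      vertex 8.9 15.3 28.7
    endloop
  endfacet
  facet normal 0.5684 0.8227 0.0000
    outer loop
      vertex 14.4 11.5 0.0
      vertex 8.9 15.3 28.7
      vertex 14.4 11.5 28.7
    endloop
  endfacet
  facet normal -0.2846 0.9586 0.0000
    outer loop
      vertex 8.9 15.3 0.0
      vertex 2.5 13.4 0.0
      vertex 2.5 13.4 28.7
    endloop
  endfacet
  facet normal -0.2846 0.9586 0.0000
    outer loop
      vertex 8.9 15.3 0.0
      vertex 2.5 13.4 28.7
      vertex 8.9 15.3 28.7
    endloop
  endfacet
  facet normal -0.9295 0.3688 0.0000
    outer loop
      vertex 2.5 13.4 0.0
      vertex 0.0 7.1 0.0
      vertex 0.0 7.1 28.7
    endloop
  endfacet
  facet normal -0.9295 0.3688 0.0000
    outer loop
      vertex 2.5 13.4 0.0
      vertex 0.0 7.1 28.7
      vertex 2.5 13.4 28.7
    endloop
  endfacet
  facet normal -0.8692 -0.4945 0.0000
    outer loop
      vertex 0.0 7.1 0.0
      vertex 3.3 1.3 0.0
      vertex 3.3 1.3 28.7
    endloop
  endfacet
  facet normal -0.8692 -0.4945 0.0000
    outer loop
      vertex 0.0 7.1 0.0
      vertex 3.3 1.3 28.7
      vertex 0.0 7.1 28.7
    endloop
  endfacet
  facet normal -0.1476 -0.9890 0.0000
    outer loop
      vertex 3.3 1.3 0.0
      vertex 10.0 0.3 0.0
      vertex 10.0 0.3 28.7
    endloop
  endfacet
  facet normal -0.1476 -0.9890 0.0000
    outer loop
      vertex 3.3 1.3 0.0
      vertex 10.0 0.3 28.7
      vertex 3.3 1.3 28.7
    endloop
  endfacet
  facet normal 0.6844 -0.7291 0.0000
    outer loop
      vertex 10.0 0.3 0.0
      vertex 14.9 4.9 0.0
      vertex 14.9 4.9 28.7
    endloop
  endfacet
  facet normal 0.6844 -0.7291 0.0000
    outer loop
      vertex 10.0 0.3 0.0
      vertex 14.9 4.9 28.7
      vertex 10.0 0.3 28.7
    endloop
  endfacet
  facet normal 0.9971 0.0755 0.0000
    outer loop
      vertex 14.9 4.9 0.0
      vertex 14.4 11.5 0.0
      vertex 14.4 11.5 28.7
    endloop
  endfacet
  facet normal 0.9971 0.0755 0.0000
    outer loop
      vertex 14.9 4.9 0.0
      vertex 14.4 11.5 28.7
      vertex 14.9 4.9 28.7
    endloop
  endfacet
endsolid part

The G0 Z moves step by Δz≈5.7 mm. Every layer's G1 loop is the same polygon, so the solid is a straight extrusion of it from z=0 to z≈28.7. Closing with flat bottom and top caps and triangulating gives 24 facets — a regular 7-sided prism (a cylinder approximated with 7 flat sides), circumscribed radius ≈ 7.7 mm, height ≈ 28.7 mm.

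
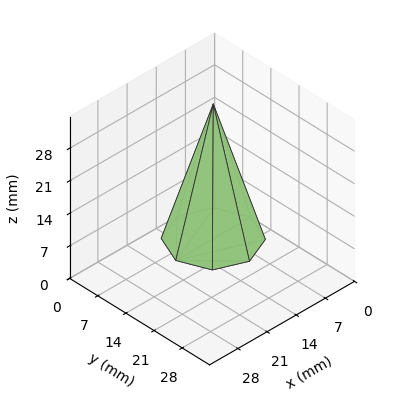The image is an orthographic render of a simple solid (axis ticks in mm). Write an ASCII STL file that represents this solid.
Reading the render: the shape is a regular 8-sided pyramid, base circumscribed radius ≈ 9 mm, apex at z ≈ 29 mm (dimensions read to the nearest mm from the axis ticks). For the STL, each face is triangulated and given an outward normal.

solid part
  facet normal 0.0000 0.0000 -1.0000
    outer loop
      vertex 9.00 18.00 0.00
      vertex 15.36 15.36 0.00
      vertex 18.00 9.00 0.00
    endloop
  endfacet
  facet normal 0.0000 0.0000 -1.0000
    outer loop
      vertex 2.64 15.36 0.00
      vertex 9.00 18.00 0.00
      vertex 18.00 9.00 0.00
    endloop
  endfacet
  facet normal 0.0000 0.0000 -1.0000
    outer loop
      vertex 0.00 9.00 0.00
      vertex 2.64 15.36 0.00
      vertex 18.00 9.00 0.00
    endloop
  endfacet
  facet normal 0.0000 0.0000 -1.0000
    outer loop
      vertex 2.64 2.64 0.00
      vertex 0.00 9.00 0.00
      vertex 18.00 9.00 0.00
    endloop
  endfacet
  facet normal 0.0000 0.0000 -1.0000
    outer loop
      vertex 9.00 0.00 0.00
      vertex 2.64 2.64 0.00
      vertex 18.00 9.00 0.00
    endloop
  endfacet
  facet normal 0.0000 0.0000 -1.0000
    outer loop
      vertex 15.36 2.64 0.00
      vertex 9.00 0.00 0.00
      vertex 18.00 9.00 0.00
    endloop
  endfacet
  facet normal 0.8878 0.3685 0.2755
    outer loop
      vertex 18.00 9.00 0.00
      vertex 15.36 15.36 0.00
      vertex 9.00 9.00 29.00
    endloop
  endfacet
  facet normal 0.3685 0.8878 0.2755
    outer loop
      vertex 15.36 15.36 0.00
      vertex 9.00 18.00 0.00
      vertex 9.00 9.00 29.00
    endloop
  endfacet
  facet normal -0.3685 0.8878 0.2755
    outer loop
      vertex 9.00 18.00 0.00
      vertex 2.64 15.36 0.00
      vertex 9.00 9.00 29.00
    endloop
  endfacet
  facet normal -0.8878 0.3685 0.2755
    outer loop
      vertex 2.64 15.36 0.00
      vertex 0.00 9.00 0.00
      vertex 9.00 9.00 29.00
    endloop
  endfacet
  facet normal -0.8878 -0.3685 0.2755
    outer loop
      vertex 0.00 9.00 0.00
      vertex 2.64 2.64 0.00
      vertex 9.00 9.00 29.00
    endloop
  endfacet
  facet normal -0.3685 -0.8878 0.2755
    outer loop
      vertex 2.64 2.64 0.00
      vertex 9.00 0.00 0.00
      vertex 9.00 9.00 29.00
    endloop
  endfacet
  facet normal 0.3685 -0.8878 0.2755
    outer loop
      vertex 9.00 0.00 0.00
      vertex 15.36 2.64 0.00
      vertex 9.00 9.00 29.00
    endloop
  endfacet
  facet normal 0.8878 -0.3685 0.2755
    outer loop
      vertex 15.36 2.64 0.00
      vertex 18.00 9.00 0.00
      vertex 9.00 9.00 29.00
    endloop
  endfacet
endsolid part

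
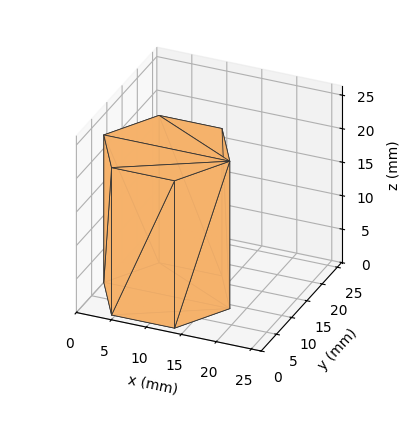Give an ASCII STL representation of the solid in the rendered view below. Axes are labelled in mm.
Reading the render: the shape is a regular 6-sided prism (a cylinder approximated with 6 flat sides), circumscribed radius ≈ 9 mm, height ≈ 22 mm (dimensions read to the nearest mm from the axis ticks). For the STL, each face is triangulated and given an outward normal.

solid part
  facet normal 0.0000 0.0000 -1.0000
    outer loop
      vertex 4.50 16.79 0.00
      vertex 13.50 16.79 0.00
      vertex 18.00 9.00 0.00
    endloop
  endfacet
  facet normal 0.0000 0.0000 -1.0000
    outer loop
      vertex 0.00 9.00 0.00
      vertex 4.50 16.79 0.00
      vertex 18.00 9.00 0.00
    endloop
  endfacet
  facet normal 0.0000 0.0000 -1.0000
    outer loop
      vertex 4.50 1.21 0.00
      vertex 0.00 9.00 0.00
      vertex 18.00 9.00 0.00
    endloop
  endfacet
  facet normal 0.0000 0.0000 -1.0000
    outer loop
      vertex 13.50 1.21 0.00
      vertex 4.50 1.21 0.00
      vertex 18.00 9.00 0.00
    endloop
  endfacet
  facet normal 0.0000 0.0000 1.0000
    outer loop
      vertex 18.00 9.00 22.00
      vertex 13.50 16.79 22.00
      vertex 4.50 16.79 22.00
    endloop
  endfacet
  facet normal 0.0000 0.0000 1.0000
    outer loop
      vertex 18.00 9.00 22.00
      vertex 4.50 16.79 22.00
      vertex 0.00 9.00 22.00
    endloop
  endfacet
  facet normal 0.0000 0.0000 1.0000
    outer loop
      vertex 18.00 9.00 22.00
      vertex 0.00 9.00 22.00
      vertex 4.50 1.21 22.00
    endloop
  endfacet
  facet normal 0.0000 0.0000 1.0000
    outer loop
      vertex 18.00 9.00 22.00
      vertex 4.50 1.21 22.00
      vertex 13.50 1.21 22.00
    endloop
  endfacet
  facet normal 0.8659 0.5002 0.0000
    outer loop
      vertex 18.00 9.00 0.00
      vertex 13.50 16.79 0.00
      vertex 13.50 16.79 22.00
    endloop
  endfacet
  facet normal 0.8659 0.5002 0.0000
    outer loop
      vertex 18.00 9.00 0.00
      vertex 13.50 16.79 22.00
      vertex 18.00 9.00 22.00
    endloop
  endfacet
  facet normal 0.0000 1.0000 0.0000
    outer loop
      vertex 13.50 16.79 0.00
      vertex 4.50 16.79 0.00
      vertex 4.50 16.79 22.00
    endloop
  endfacet
  facet normal 0.0000 1.0000 0.0000
    outer loop
      vertex 13.50 16.79 0.00
      vertex 4.50 16.79 22.00
      vertex 13.50 16.79 22.00
    endloop
  endfacet
  facet normal -0.8659 0.5002 0.0000
    outer loop
      vertex 4.50 16.79 0.00
      vertex 0.00 9.00 0.00
      vertex 0.00 9.00 22.00
    endloop
  endfacet
  facet normal -0.8659 0.5002 0.0000
    outer loop
      vertex 4.50 16.79 0.00
      vertex 0.00 9.00 22.00
      vertex 4.50 16.79 22.00
    endloop
  endfacet
  facet normal -0.8659 -0.5002 0.0000
    outer loop
      vertex 0.00 9.00 0.00
      vertex 4.50 1.21 0.00
      vertex 4.50 1.21 22.00
    endloop
  endfacet
  facet normal -0.8659 -0.5002 0.0000
    outer loop
      vertex 0.00 9.00 0.00
      vertex 4.50 1.21 22.00
      vertex 0.00 9.00 22.00
    endloop
  endfacet
  facet normal 0.0000 -1.0000 0.0000
    outer loop
      vertex 4.50 1.21 0.00
      vertex 13.50 1.21 0.00
      vertex 13.50 1.21 22.00
    endloop
  endfacet
  facet normal 0.0000 -1.0000 0.0000
    outer loop
      vertex 4.50 1.21 0.00
      vertex 13.50 1.21 22.00
      vertex 4.50 1.21 22.00
    endloop
  endfacet
  facet normal 0.8659 -0.5002 0.0000
    outer loop
      vertex 13.50 1.21 0.00
      vertex 18.00 9.00 0.00
      vertex 18.00 9.00 22.00
    endloop
  endfacet
  facet normal 0.8659 -0.5002 0.0000
    outer loop
      vertex 13.50 1.21 0.00
      vertex 18.00 9.00 22.00
      vertex 13.50 1.21 22.00
    endloop
  endfacet
endsolid part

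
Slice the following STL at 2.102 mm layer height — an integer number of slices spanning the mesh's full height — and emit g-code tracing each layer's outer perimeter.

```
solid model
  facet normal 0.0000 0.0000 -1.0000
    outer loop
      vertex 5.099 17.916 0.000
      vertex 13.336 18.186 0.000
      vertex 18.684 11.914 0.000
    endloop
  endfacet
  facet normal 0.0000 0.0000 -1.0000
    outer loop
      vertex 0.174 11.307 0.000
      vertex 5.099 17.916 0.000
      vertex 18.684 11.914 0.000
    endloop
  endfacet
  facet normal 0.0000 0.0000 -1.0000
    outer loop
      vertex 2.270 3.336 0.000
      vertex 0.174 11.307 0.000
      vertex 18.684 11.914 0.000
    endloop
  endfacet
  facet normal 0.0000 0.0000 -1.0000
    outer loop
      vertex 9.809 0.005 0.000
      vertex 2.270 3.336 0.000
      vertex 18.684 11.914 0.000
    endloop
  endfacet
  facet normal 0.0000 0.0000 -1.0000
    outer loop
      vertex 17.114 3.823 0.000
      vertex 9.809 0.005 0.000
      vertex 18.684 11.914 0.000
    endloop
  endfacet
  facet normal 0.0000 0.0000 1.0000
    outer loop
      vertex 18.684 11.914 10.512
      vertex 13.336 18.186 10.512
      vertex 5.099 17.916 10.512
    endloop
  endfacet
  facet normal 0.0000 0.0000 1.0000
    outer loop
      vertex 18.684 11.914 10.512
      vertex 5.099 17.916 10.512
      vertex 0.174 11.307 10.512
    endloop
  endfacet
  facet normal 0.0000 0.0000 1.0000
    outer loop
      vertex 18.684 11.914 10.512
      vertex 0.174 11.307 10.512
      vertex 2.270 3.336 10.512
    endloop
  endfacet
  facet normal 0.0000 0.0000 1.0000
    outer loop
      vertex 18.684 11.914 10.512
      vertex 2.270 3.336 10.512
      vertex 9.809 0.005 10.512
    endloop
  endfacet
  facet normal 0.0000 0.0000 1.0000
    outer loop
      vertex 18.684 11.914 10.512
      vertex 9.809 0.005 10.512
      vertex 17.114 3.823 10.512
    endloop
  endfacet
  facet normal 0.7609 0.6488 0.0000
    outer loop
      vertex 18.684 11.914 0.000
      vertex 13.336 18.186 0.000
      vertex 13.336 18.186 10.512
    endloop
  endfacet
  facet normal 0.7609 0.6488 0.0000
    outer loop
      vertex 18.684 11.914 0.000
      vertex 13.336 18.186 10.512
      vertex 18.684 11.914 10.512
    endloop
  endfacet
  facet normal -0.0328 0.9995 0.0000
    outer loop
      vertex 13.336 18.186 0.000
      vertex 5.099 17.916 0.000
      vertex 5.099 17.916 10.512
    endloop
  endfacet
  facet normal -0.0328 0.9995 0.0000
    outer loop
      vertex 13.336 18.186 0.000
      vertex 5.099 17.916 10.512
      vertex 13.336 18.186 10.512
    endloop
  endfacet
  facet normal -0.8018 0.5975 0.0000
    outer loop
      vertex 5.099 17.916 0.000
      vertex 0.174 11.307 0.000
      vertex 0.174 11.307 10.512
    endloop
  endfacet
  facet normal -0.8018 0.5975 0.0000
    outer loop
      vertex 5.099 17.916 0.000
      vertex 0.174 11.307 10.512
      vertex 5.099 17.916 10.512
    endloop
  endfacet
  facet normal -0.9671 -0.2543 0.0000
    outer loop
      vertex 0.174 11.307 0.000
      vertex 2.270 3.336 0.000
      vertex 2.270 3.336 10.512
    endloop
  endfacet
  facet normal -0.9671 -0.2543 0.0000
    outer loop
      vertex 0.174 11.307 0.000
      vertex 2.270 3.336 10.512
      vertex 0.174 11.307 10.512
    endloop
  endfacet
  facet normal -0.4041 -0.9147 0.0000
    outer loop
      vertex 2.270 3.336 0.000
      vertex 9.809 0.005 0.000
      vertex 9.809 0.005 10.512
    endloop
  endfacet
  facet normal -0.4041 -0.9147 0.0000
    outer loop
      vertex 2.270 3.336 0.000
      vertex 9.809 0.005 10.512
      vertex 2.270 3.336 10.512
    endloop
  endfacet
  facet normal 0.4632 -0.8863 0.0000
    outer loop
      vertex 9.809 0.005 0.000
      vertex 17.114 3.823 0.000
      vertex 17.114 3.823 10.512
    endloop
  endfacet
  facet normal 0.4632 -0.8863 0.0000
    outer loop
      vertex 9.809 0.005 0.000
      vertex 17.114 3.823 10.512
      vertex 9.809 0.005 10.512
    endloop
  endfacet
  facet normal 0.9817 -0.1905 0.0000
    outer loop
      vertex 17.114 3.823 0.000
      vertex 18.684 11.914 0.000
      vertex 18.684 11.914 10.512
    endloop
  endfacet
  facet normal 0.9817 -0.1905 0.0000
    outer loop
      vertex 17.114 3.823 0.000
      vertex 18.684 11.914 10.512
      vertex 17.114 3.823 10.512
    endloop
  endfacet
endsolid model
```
; perimeter-only toolpath
G21 ; units = mm
G90 ; absolute positioning
G28 ; home
; layer 1
G0 Z2.102
G0 X18.684 Y11.914
G1 X13.336 Y18.186
G1 X5.099 Y17.916
G1 X0.174 Y11.307
G1 X2.270 Y3.336
G1 X9.809 Y0.005
G1 X17.114 Y3.823
G1 X18.684 Y11.914
; layer 2
G0 Z4.205
G0 X18.684 Y11.914
G1 X13.336 Y18.186
G1 X5.099 Y17.916
G1 X0.174 Y11.307
G1 X2.270 Y3.336
G1 X9.809 Y0.005
G1 X17.114 Y3.823
G1 X18.684 Y11.914
; layer 3
G0 Z6.307
G0 X18.684 Y11.914
G1 X13.336 Y18.186
G1 X5.099 Y17.916
G1 X0.174 Y11.307
G1 X2.270 Y3.336
G1 X9.809 Y0.005
G1 X17.114 Y3.823
G1 X18.684 Y11.914
; layer 4
G0 Z8.410
G0 X18.684 Y11.914
G1 X13.336 Y18.186
G1 X5.099 Y17.916
G1 X0.174 Y11.307
G1 X2.270 Y3.336
G1 X9.809 Y0.005
G1 X17.114 Y3.823
G1 X18.684 Y11.914
; layer 5
G0 Z10.512
G0 X18.684 Y11.914
G1 X13.336 Y18.186
G1 X5.099 Y17.916
G1 X0.174 Y11.307
G1 X2.270 Y3.336
G1 X9.809 Y0.005
G1 X17.114 Y3.823
G1 X18.684 Y11.914
M2 ; end

The solid is a regular 7-sided prism (a cylinder approximated with 7 flat sides), circumscribed radius ≈ 9.5 mm, height ≈ 10.5 mm. Slicing at Δz = 2.102 mm — 5 equal slices spanning the solid's height, so layer i sits at z = i·h/5 — gives 5 non-empty perimeters. Each is a 7-segment closed polygon; G0 lifts to the layer z and rapids to the start vertex, then G1 traces the edges.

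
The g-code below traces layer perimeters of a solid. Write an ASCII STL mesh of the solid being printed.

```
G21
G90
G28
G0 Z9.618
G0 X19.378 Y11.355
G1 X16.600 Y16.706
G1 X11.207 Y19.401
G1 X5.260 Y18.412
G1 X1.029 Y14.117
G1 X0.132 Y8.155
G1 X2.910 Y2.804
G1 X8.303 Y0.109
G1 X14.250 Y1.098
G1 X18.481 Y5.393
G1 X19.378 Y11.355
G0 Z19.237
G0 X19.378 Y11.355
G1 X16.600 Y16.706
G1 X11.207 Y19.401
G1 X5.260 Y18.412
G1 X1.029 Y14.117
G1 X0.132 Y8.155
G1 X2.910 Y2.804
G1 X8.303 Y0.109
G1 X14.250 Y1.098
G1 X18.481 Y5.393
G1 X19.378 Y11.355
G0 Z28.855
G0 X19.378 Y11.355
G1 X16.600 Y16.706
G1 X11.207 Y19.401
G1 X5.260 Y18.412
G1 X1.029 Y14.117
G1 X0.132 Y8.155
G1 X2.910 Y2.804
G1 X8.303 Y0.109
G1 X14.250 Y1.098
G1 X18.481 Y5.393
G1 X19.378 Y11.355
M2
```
solid part
  facet normal 0.0000 0.0000 -1.0000
    outer loop
      vertex 11.207 19.401 0.000
      vertex 16.600 16.706 0.000
      vertex 19.378 11.355 0.000
    endloop
  endfacet
  facet normal 0.0000 0.0000 -1.0000
    outer loop
      vertex 5.260 18.412 0.000
      vertex 11.207 19.401 0.000
      vertex 19.378 11.355 0.000
    endloop
  endfacet
  facet normal 0.0000 0.0000 -1.0000
    outer loop
      vertex 1.029 14.117 0.000
      vertex 5.260 18.412 0.000
      vertex 19.378 11.355 0.000
    endloop
  endfacet
  facet normal 0.0000 0.0000 -1.0000
    outer loop
      vertex 0.132 8.155 0.000
      vertex 1.029 14.117 0.000
      vertex 19.378 11.355 0.000
    endloop
  endfacet
  facet normal 0.0000 0.0000 -1.0000
    outer loop
      vertex 2.910 2.804 0.000
      vertex 0.132 8.155 0.000
      vertex 19.378 11.355 0.000
    endloop
  endfacet
  facet normal 0.0000 0.0000 -1.0000
    outer loop
      vertex 8.303 0.109 0.000
      vertex 2.910 2.804 0.000
      vertex 19.378 11.355 0.000
    endloop
  endfacet
  facet normal 0.0000 0.0000 -1.0000
    outer loop
      vertex 14.250 1.098 0.000
      vertex 8.303 0.109 0.000
      vertex 19.378 11.355 0.000
    endloop
  endfacet
  facet normal 0.0000 0.0000 -1.0000
    outer loop
      vertex 18.481 5.393 0.000
      vertex 14.250 1.098 0.000
      vertex 19.378 11.355 0.000
    endloop
  endfacet
  facet normal 0.0000 0.0000 1.0000
    outer loop
      vertex 19.378 11.355 28.855
      vertex 16.600 16.706 28.855
      vertex 11.207 19.401 28.855
    endloop
  endfacet
  facet normal 0.0000 0.0000 1.0000
    outer loop
      vertex 19.378 11.355 28.855
      vertex 11.207 19.401 28.855
      vertex 5.260 18.412 28.855
    endloop
  endfacet
  facet normal 0.0000 0.0000 1.0000
    outer loop
      vertex 19.378 11.355 28.855
      vertex 5.260 18.412 28.855
      vertex 1.029 14.117 28.855
    endloop
  endfacet
  facet normal 0.0000 0.0000 1.0000
    outer loop
      vertex 19.378 11.355 28.855
      vertex 1.029 14.117 28.855
      vertex 0.132 8.155 28.855
    endloop
  endfacet
  facet normal 0.0000 0.0000 1.0000
    outer loop
      vertex 19.378 11.355 28.855
      vertex 0.132 8.155 28.855
      vertex 2.910 2.804 28.855
    endloop
  endfacet
  facet normal 0.0000 0.0000 1.0000
    outer loop
      vertex 19.378 11.355 28.855
      vertex 2.910 2.804 28.855
      vertex 8.303 0.109 28.855
    endloop
  endfacet
  facet normal 0.0000 0.0000 1.0000
    outer loop
      vertex 19.378 11.355 28.855
      vertex 8.303 0.109 28.855
      vertex 14.250 1.098 28.855
    endloop
  endfacet
  facet normal 0.0000 0.0000 1.0000
    outer loop
      vertex 19.378 11.355 28.855
      vertex 14.250 1.098 28.855
      vertex 18.481 5.393 28.855
    endloop
  endfacet
  facet normal 0.8875 0.4608 0.0000
    outer loop
      vertex 19.378 11.355 0.000
      vertex 16.600 16.706 0.000
      vertex 16.600 16.706 28.855
    endloop
  endfacet
  facet normal 0.8875 0.4608 0.0000
    outer loop
      vertex 19.378 11.355 0.000
      vertex 16.600 16.706 28.855
      vertex 19.378 11.355 28.855
    endloop
  endfacet
  facet normal 0.4470 0.8945 0.0000
    outer loop
      vertex 16.600 16.706 0.000
      vertex 11.207 19.401 0.000
      vertex 11.207 19.401 28.855
    endloop
  endfacet
  facet normal 0.4470 0.8945 0.0000
    outer loop
      vertex 16.600 16.706 0.000
      vertex 11.207 19.401 28.855
      vertex 16.600 16.706 28.855
    endloop
  endfacet
  facet normal -0.1640 0.9865 0.0000
    outer loop
      vertex 11.207 19.401 0.000
      vertex 5.260 18.412 0.000
      vertex 5.260 18.412 28.855
    endloop
  endfacet
  facet normal -0.1640 0.9865 0.0000
    outer loop
      vertex 11.207 19.401 0.000
      vertex 5.260 18.412 28.855
      vertex 11.207 19.401 28.855
    endloop
  endfacet
  facet normal -0.7124 0.7018 0.0000
    outer loop
      vertex 5.260 18.412 0.000
      vertex 1.029 14.117 0.000
      vertex 1.029 14.117 28.855
    endloop
  endfacet
  facet normal -0.7124 0.7018 0.0000
    outer loop
      vertex 5.260 18.412 0.000
      vertex 1.029 14.117 28.855
      vertex 5.260 18.412 28.855
    endloop
  endfacet
  facet normal -0.9889 0.1488 0.0000
    outer loop
      vertex 1.029 14.117 0.000
      vertex 0.132 8.155 0.000
      vertex 0.132 8.155 28.855
    endloop
  endfacet
  facet normal -0.9889 0.1488 0.0000
    outer loop
      vertex 1.029 14.117 0.000
      vertex 0.132 8.155 28.855
      vertex 1.029 14.117 28.855
    endloop
  endfacet
  facet normal -0.8875 -0.4608 0.0000
    outer loop
      vertex 0.132 8.155 0.000
      vertex 2.910 2.804 0.000
      vertex 2.910 2.804 28.855
    endloop
  endfacet
  facet normal -0.8875 -0.4608 0.0000
    outer loop
      vertex 0.132 8.155 0.000
      vertex 2.910 2.804 28.855
      vertex 0.132 8.155 28.855
    endloop
  endfacet
  facet normal -0.4470 -0.8945 0.0000
    outer loop
      vertex 2.910 2.804 0.000
      vertex 8.303 0.109 0.000
      vertex 8.303 0.109 28.855
    endloop
  endfacet
  facet normal -0.4470 -0.8945 0.0000
    outer loop
      vertex 2.910 2.804 0.000
      vertex 8.303 0.109 28.855
      vertex 2.910 2.804 28.855
    endloop
  endfacet
  facet normal 0.1640 -0.9865 0.0000
    outer loop
      vertex 8.303 0.109 0.000
      vertex 14.250 1.098 0.000
      vertex 14.250 1.098 28.855
    endloop
  endfacet
  facet normal 0.1640 -0.9865 0.0000
    outer loop
      vertex 8.303 0.109 0.000
      vertex 14.250 1.098 28.855
      vertex 8.303 0.109 28.855
    endloop
  endfacet
  facet normal 0.7124 -0.7018 0.0000
    outer loop
      vertex 14.250 1.098 0.000
      vertex 18.481 5.393 0.000
      vertex 18.481 5.393 28.855
    endloop
  endfacet
  facet normal 0.7124 -0.7018 0.0000
    outer loop
      vertex 14.250 1.098 0.000
      vertex 18.481 5.393 28.855
      vertex 14.250 1.098 28.855
    endloop
  endfacet
  facet normal 0.9889 -0.1488 0.0000
    outer loop
      vertex 18.481 5.393 0.000
      vertex 19.378 11.355 0.000
      vertex 19.378 11.355 28.855
    endloop
  endfacet
  facet normal 0.9889 -0.1488 0.0000
    outer loop
      vertex 18.481 5.393 0.000
      vertex 19.378 11.355 28.855
      vertex 18.481 5.393 28.855
    endloop
  endfacet
endsolid part

The G0 Z moves step by Δz≈9.618 mm. Every layer's G1 loop is the same polygon, so the solid is a straight extrusion of it from z=0 to z≈28.9. Closing with flat bottom and top caps and triangulating gives 36 facets — a regular 10-sided prism (a cylinder approximated with 10 flat sides), circumscribed radius ≈ 9.76 mm, height ≈ 28.9 mm.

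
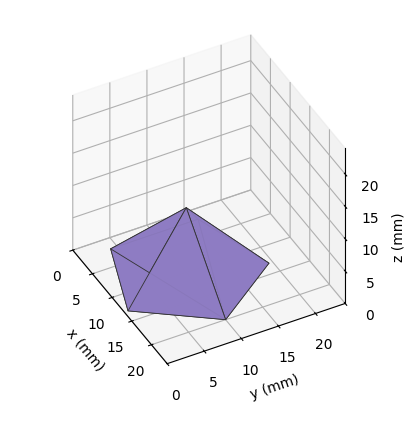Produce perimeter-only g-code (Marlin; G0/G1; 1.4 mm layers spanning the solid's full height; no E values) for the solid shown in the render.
Reading the render: the shape is a regular 5-sided pyramid, base circumscribed radius ≈ 10 mm, apex at z ≈ 10 mm (dimensions read to the nearest mm from the axis ticks). For the g-code, the solid's height is divided into equal slices at the stated Δz and each level perimeter traced with G1 moves after a G0 lift.

; perimeter-only toolpath
G21 ; units = mm
G90 ; absolute positioning
G28 ; home
; layer 1
G0 Z1.4
G0 X18.6 Y10.0
G1 X12.7 Y18.1
G1 X3.1 Y15.1
G1 X3.1 Y4.9
G1 X12.7 Y1.9
G1 X18.6 Y10.0
; layer 2
G0 Z2.9
G0 X17.1 Y10.0
G1 X12.2 Y16.8
G1 X4.2 Y14.2
G1 X4.2 Y5.8
G1 X12.2 Y3.2
G1 X17.1 Y10.0
; layer 3
G0 Z4.3
G0 X15.7 Y10.0
G1 X11.8 Y15.4
G1 X5.4 Y13.4
G1 X5.4 Y6.6
G1 X11.8 Y4.6
G1 X15.7 Y10.0
; layer 4
G0 Z5.7
G0 X14.3 Y10.0
G1 X11.3 Y14.1
G1 X6.5 Y12.5
G1 X6.5 Y7.5
G1 X11.3 Y5.9
G1 X14.3 Y10.0
; layer 5
G0 Z7.1
G0 X12.9 Y10.0
G1 X10.9 Y12.7
G1 X7.7 Y11.7
G1 X7.7 Y8.3
G1 X10.9 Y7.3
G1 X12.9 Y10.0
; layer 6
G0 Z8.6
G0 X11.4 Y10.0
G1 X10.4 Y11.4
G1 X8.8 Y10.8
G1 X8.8 Y9.2
G1 X10.4 Y8.6
G1 X11.4 Y10.0
M2 ; end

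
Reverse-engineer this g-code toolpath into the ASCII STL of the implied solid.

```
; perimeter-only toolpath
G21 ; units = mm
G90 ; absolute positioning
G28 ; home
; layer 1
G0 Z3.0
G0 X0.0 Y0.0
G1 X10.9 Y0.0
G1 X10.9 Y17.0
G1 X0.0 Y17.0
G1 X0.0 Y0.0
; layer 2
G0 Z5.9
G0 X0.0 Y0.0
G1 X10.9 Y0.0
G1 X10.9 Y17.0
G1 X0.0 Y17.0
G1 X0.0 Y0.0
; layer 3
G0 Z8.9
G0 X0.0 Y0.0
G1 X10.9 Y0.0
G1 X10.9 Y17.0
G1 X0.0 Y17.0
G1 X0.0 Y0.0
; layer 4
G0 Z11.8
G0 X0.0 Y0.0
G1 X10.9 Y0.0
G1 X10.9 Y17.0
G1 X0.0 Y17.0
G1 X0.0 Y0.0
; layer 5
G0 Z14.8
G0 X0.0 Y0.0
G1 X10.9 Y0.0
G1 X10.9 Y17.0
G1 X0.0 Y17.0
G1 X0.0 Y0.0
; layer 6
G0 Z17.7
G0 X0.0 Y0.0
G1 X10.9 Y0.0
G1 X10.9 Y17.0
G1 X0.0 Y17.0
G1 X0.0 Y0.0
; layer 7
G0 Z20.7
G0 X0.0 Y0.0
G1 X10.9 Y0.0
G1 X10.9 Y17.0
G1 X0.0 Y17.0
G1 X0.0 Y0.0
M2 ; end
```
solid part
  facet normal 0.0000 0.0000 -1.0000
    outer loop
      vertex 10.9 17.0 0.0
      vertex 10.9 0.0 0.0
      vertex 0.0 0.0 0.0
    endloop
  endfacet
  facet normal 0.0000 0.0000 -1.0000
    outer loop
      vertex 0.0 17.0 0.0
      vertex 10.9 17.0 0.0
      vertex 0.0 0.0 0.0
    endloop
  endfacet
  facet normal 0.0000 0.0000 1.0000
    outer loop
      vertex 0.0 0.0 20.7
      vertex 10.9 0.0 20.7
      vertex 10.9 17.0 20.7
    endloop
  endfacet
  facet normal 0.0000 0.0000 1.0000
    outer loop
      vertex 0.0 0.0 20.7
      vertex 10.9 17.0 20.7
      vertex 0.0 17.0 20.7
    endloop
  endfacet
  facet normal 0.0000 -1.0000 0.0000
    outer loop
      vertex 0.0 0.0 0.0
      vertex 10.9 0.0 0.0
      vertex 10.9 0.0 20.7
    endloop
  endfacet
  facet normal 0.0000 -1.0000 0.0000
    outer loop
      vertex 0.0 0.0 0.0
      vertex 10.9 0.0 20.7
      vertex 0.0 0.0 20.7
    endloop
  endfacet
  facet normal 0.0000 1.0000 0.0000
    outer loop
      vertex 10.9 17.0 20.7
      vertex 10.9 17.0 0.0
      vertex 0.0 17.0 0.0
    endloop
  endfacet
  facet normal 0.0000 1.0000 0.0000
    outer loop
      vertex 0.0 17.0 20.7
      vertex 10.9 17.0 20.7
      vertex 0.0 17.0 0.0
    endloop
  endfacet
  facet normal -1.0000 0.0000 0.0000
    outer loop
      vertex 0.0 17.0 20.7
      vertex 0.0 17.0 0.0
      vertex 0.0 0.0 0.0
    endloop
  endfacet
  facet normal -1.0000 0.0000 0.0000
    outer loop
      vertex 0.0 0.0 20.7
      vertex 0.0 17.0 20.7
      vertex 0.0 0.0 0.0
    endloop
  endfacet
  facet normal 1.0000 0.0000 0.0000
    outer loop
      vertex 10.9 0.0 0.0
      vertex 10.9 17.0 0.0
      vertex 10.9 17.0 20.7
    endloop
  endfacet
  facet normal 1.0000 0.0000 0.0000
    outer loop
      vertex 10.9 0.0 0.0
      vertex 10.9 17.0 20.7
      vertex 10.9 0.0 20.7
    endloop
  endfacet
endsolid part

The G0 Z moves step by Δz≈3.0 mm. Every layer's G1 loop is the same polygon, so the solid is a straight extrusion of it from z=0 to z≈20.7. Closing with flat bottom and top caps and triangulating gives 12 facets — a rectangular box, roughly 10.9 × 17 mm footprint and 20.7 mm tall.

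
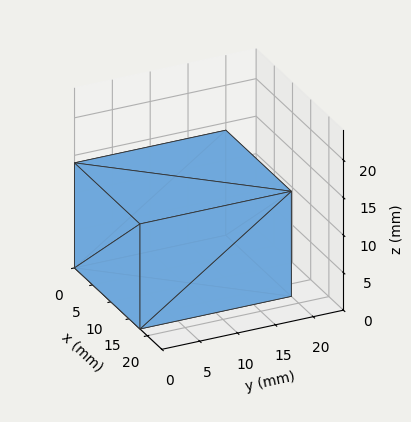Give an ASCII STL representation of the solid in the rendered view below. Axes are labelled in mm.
Reading the render: the shape is a rectangular box, roughly 18 × 20 mm footprint and 14 mm tall (dimensions read to the nearest mm from the axis ticks). For the STL, each face is triangulated and given an outward normal.

solid part
  facet normal 0.0000 0.0000 -1.0000
    outer loop
      vertex 18.000 20.000 0.000
      vertex 18.000 0.000 0.000
      vertex 0.000 0.000 0.000
    endloop
  endfacet
  facet normal 0.0000 0.0000 -1.0000
    outer loop
      vertex 0.000 20.000 0.000
      vertex 18.000 20.000 0.000
      vertex 0.000 0.000 0.000
    endloop
  endfacet
  facet normal 0.0000 0.0000 1.0000
    outer loop
      vertex 0.000 0.000 14.000
      vertex 18.000 0.000 14.000
      vertex 18.000 20.000 14.000
    endloop
  endfacet
  facet normal 0.0000 0.0000 1.0000
    outer loop
      vertex 0.000 0.000 14.000
      vertex 18.000 20.000 14.000
      vertex 0.000 20.000 14.000
    endloop
  endfacet
  facet normal 0.0000 -1.0000 0.0000
    outer loop
      vertex 0.000 0.000 0.000
      vertex 18.000 0.000 0.000
      vertex 18.000 0.000 14.000
    endloop
  endfacet
  facet normal 0.0000 -1.0000 0.0000
    outer loop
      vertex 0.000 0.000 0.000
      vertex 18.000 0.000 14.000
      vertex 0.000 0.000 14.000
    endloop
  endfacet
  facet normal 0.0000 1.0000 0.0000
    outer loop
      vertex 18.000 20.000 14.000
      vertex 18.000 20.000 0.000
      vertex 0.000 20.000 0.000
    endloop
  endfacet
  facet normal 0.0000 1.0000 0.0000
    outer loop
      vertex 0.000 20.000 14.000
      vertex 18.000 20.000 14.000
      vertex 0.000 20.000 0.000
    endloop
  endfacet
  facet normal -1.0000 0.0000 0.0000
    outer loop
      vertex 0.000 20.000 14.000
      vertex 0.000 20.000 0.000
      vertex 0.000 0.000 0.000
    endloop
  endfacet
  facet normal -1.0000 0.0000 0.0000
    outer loop
      vertex 0.000 0.000 14.000
      vertex 0.000 20.000 14.000
      vertex 0.000 0.000 0.000
    endloop
  endfacet
  facet normal 1.0000 0.0000 0.0000
    outer loop
      vertex 18.000 0.000 0.000
      vertex 18.000 20.000 0.000
      vertex 18.000 20.000 14.000
    endloop
  endfacet
  facet normal 1.0000 0.0000 0.0000
    outer loop
      vertex 18.000 0.000 0.000
      vertex 18.000 20.000 14.000
      vertex 18.000 0.000 14.000
    endloop
  endfacet
endsolid part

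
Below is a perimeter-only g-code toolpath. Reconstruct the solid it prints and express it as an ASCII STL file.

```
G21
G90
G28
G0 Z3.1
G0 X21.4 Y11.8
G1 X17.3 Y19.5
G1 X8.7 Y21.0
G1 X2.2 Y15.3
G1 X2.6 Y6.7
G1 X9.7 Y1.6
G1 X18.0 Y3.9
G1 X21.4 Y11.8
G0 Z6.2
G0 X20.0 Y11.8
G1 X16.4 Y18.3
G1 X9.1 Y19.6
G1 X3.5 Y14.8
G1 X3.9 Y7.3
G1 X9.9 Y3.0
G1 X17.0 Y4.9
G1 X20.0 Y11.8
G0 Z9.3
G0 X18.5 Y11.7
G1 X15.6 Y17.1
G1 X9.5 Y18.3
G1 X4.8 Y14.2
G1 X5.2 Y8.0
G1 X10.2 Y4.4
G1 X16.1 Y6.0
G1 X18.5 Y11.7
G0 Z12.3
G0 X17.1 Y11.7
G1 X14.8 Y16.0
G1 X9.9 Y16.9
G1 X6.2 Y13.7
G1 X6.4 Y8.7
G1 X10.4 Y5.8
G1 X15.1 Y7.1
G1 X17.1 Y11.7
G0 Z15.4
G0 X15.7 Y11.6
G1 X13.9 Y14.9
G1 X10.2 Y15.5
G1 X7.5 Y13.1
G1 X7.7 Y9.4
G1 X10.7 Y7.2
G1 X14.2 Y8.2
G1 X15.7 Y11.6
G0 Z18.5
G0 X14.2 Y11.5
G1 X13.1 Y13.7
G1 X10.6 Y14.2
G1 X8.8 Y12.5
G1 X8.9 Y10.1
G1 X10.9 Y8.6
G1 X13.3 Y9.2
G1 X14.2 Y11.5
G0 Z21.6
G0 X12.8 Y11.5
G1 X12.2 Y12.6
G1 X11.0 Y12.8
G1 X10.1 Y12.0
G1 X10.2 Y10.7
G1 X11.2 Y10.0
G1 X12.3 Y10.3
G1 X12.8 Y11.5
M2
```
solid part
  facet normal 0.0000 0.0000 -1.0000
    outer loop
      vertex 8.3 22.4 0.0
      vertex 18.1 20.6 0.0
      vertex 22.8 11.9 0.0
    endloop
  endfacet
  facet normal 0.0000 0.0000 -1.0000
    outer loop
      vertex 0.9 15.9 0.0
      vertex 8.3 22.4 0.0
      vertex 22.8 11.9 0.0
    endloop
  endfacet
  facet normal 0.0000 0.0000 -1.0000
    outer loop
      vertex 1.4 6.0 0.0
      vertex 0.9 15.9 0.0
      vertex 22.8 11.9 0.0
    endloop
  endfacet
  facet normal 0.0000 0.0000 -1.0000
    outer loop
      vertex 9.4 0.2 0.0
      vertex 1.4 6.0 0.0
      vertex 22.8 11.9 0.0
    endloop
  endfacet
  facet normal 0.0000 0.0000 -1.0000
    outer loop
      vertex 18.9 2.8 0.0
      vertex 9.4 0.2 0.0
      vertex 22.8 11.9 0.0
    endloop
  endfacet
  facet normal 0.8124 0.4389 0.3838
    outer loop
      vertex 22.8 11.9 0.0
      vertex 18.1 20.6 0.0
      vertex 11.4 11.4 24.7
    endloop
  endfacet
  facet normal 0.1668 0.9083 0.3836
    outer loop
      vertex 18.1 20.6 0.0
      vertex 8.3 22.4 0.0
      vertex 11.4 11.4 24.7
    endloop
  endfacet
  facet normal -0.6090 0.6933 0.3852
    outer loop
      vertex 8.3 22.4 0.0
      vertex 0.9 15.9 0.0
      vertex 11.4 11.4 24.7
    endloop
  endfacet
  facet normal -0.9223 -0.0466 0.3836
    outer loop
      vertex 0.9 15.9 0.0
      vertex 1.4 6.0 0.0
      vertex 11.4 11.4 24.7
    endloop
  endfacet
  facet normal -0.5422 -0.7479 0.3830
    outer loop
      vertex 1.4 6.0 0.0
      vertex 9.4 0.2 0.0
      vertex 11.4 11.4 24.7
    endloop
  endfacet
  facet normal 0.2437 -0.8906 0.3841
    outer loop
      vertex 9.4 0.2 0.0
      vertex 18.9 2.8 0.0
      vertex 11.4 11.4 24.7
    endloop
  endfacet
  facet normal 0.8486 -0.3637 0.3843
    outer loop
      vertex 18.9 2.8 0.0
      vertex 22.8 11.9 0.0
      vertex 11.4 11.4 24.7
    endloop
  endfacet
endsolid part

The G0 Z moves step by Δz≈3.1 mm. The G1 loops shrink linearly with z, so the solid tapers from its base footprint up to z≈24.7. Closing with a flat bottom cap and the tapered top and triangulating gives 12 facets — a regular 7-sided pyramid, base circumscribed radius ≈ 11.4 mm, apex at z ≈ 24.7 mm.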